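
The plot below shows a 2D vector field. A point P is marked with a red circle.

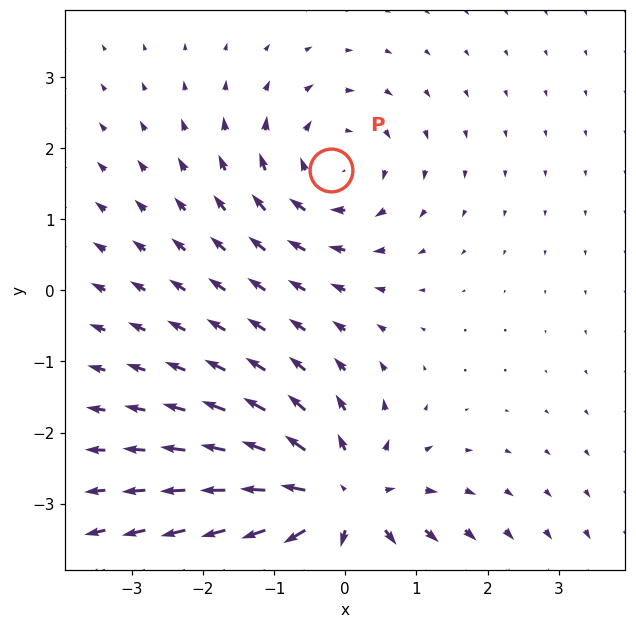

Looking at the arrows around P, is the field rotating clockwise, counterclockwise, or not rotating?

Near P at (-0.2, 1.7) the arrows circulate clockwise. The curl (z-component) there is about -3; negative curl means clockwise rotation.

clockwise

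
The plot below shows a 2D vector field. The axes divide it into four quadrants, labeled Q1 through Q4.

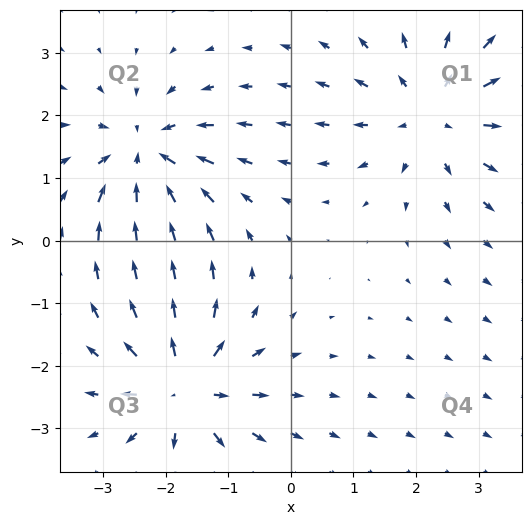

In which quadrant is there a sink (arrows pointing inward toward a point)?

Q2

The sink sits at approximately (-2.3, 1.4), which lies in quadrant Q2. The divergence there is about -4, negative as expected for a sink.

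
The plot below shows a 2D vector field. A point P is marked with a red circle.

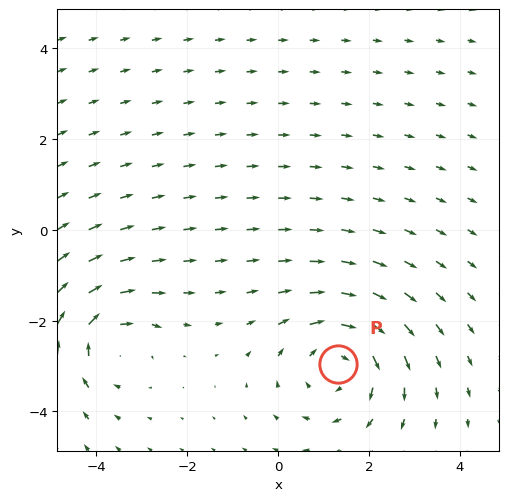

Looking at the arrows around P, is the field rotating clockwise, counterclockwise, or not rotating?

clockwise

Near P at (1.3, -3.0) the arrows circulate clockwise. The curl (z-component) there is about -4; negative curl means clockwise rotation.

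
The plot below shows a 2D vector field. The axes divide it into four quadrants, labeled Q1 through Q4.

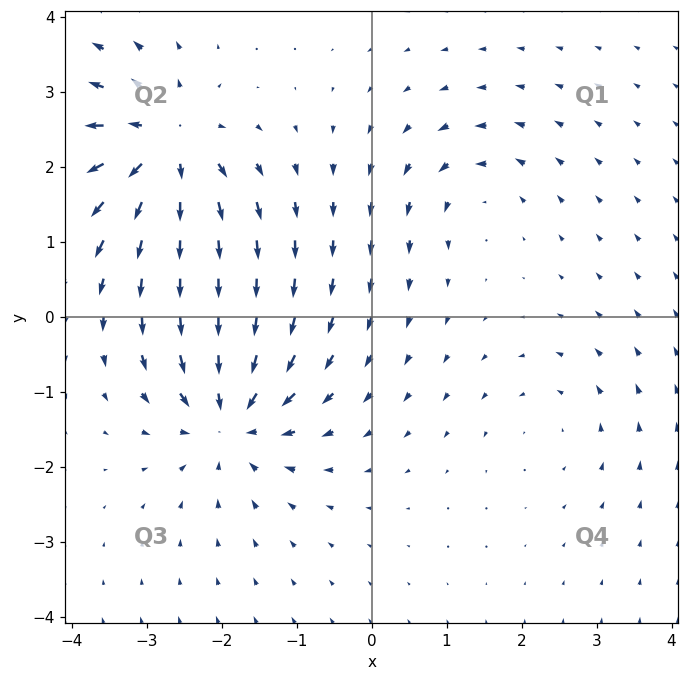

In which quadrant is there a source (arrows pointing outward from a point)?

Q2

The source sits at approximately (-2.8, 2.3), which lies in quadrant Q2. The divergence there is about +7, positive as expected for a source.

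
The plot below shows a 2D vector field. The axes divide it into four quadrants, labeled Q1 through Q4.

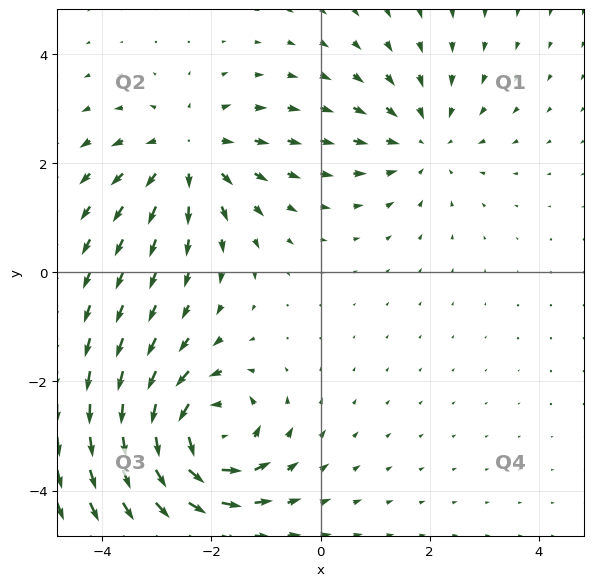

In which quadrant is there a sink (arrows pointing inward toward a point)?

Q1

The sink sits at approximately (1.9, 2.4), which lies in quadrant Q1. The divergence there is about -2, negative as expected for a sink.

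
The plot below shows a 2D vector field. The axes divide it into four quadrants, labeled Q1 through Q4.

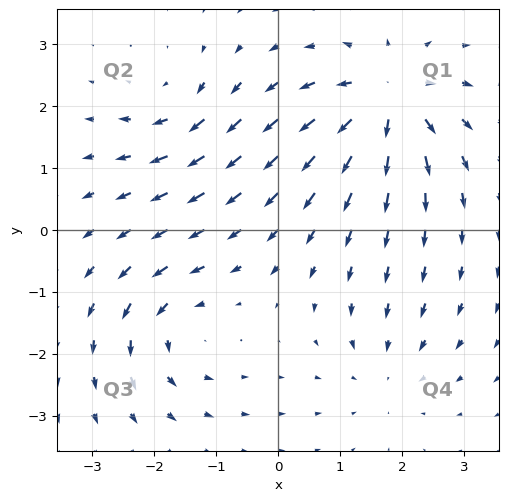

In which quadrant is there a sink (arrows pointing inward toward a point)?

Q4

The sink sits at approximately (1.7, -2.3), which lies in quadrant Q4. The divergence there is about -3, negative as expected for a sink.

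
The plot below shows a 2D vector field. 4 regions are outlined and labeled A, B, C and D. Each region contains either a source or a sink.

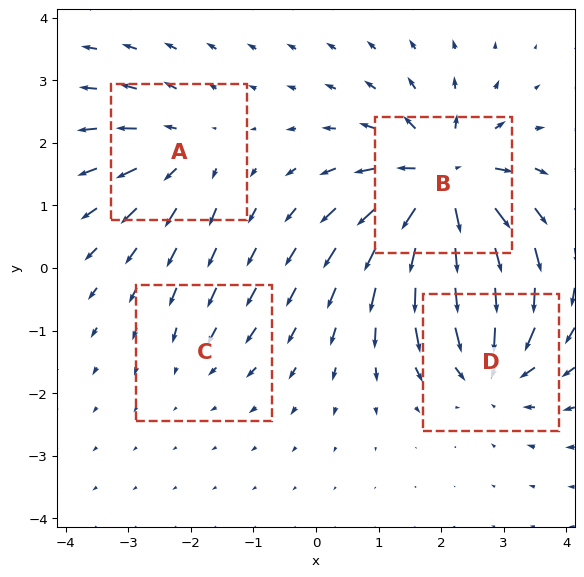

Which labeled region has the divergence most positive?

B

Divergence at each region's feature centre — A: about +4, B: about +9, C: about -2, D: about -6. Region B is most positive.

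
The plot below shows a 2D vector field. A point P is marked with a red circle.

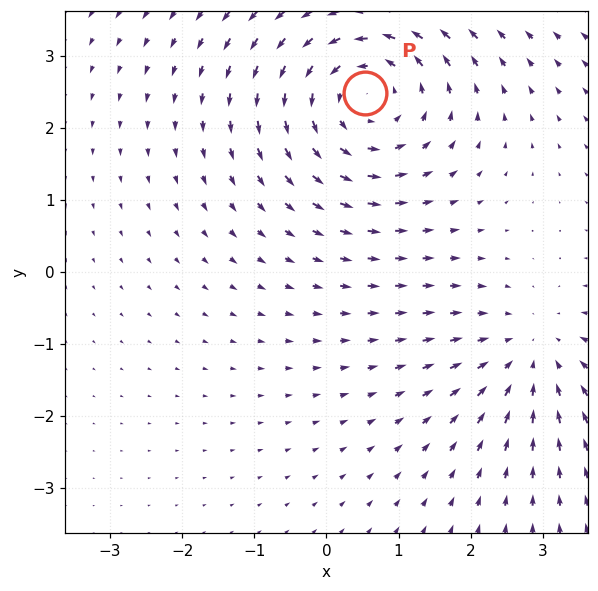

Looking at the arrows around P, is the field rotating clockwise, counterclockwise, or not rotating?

counterclockwise

Near P at (0.5, 2.5) the arrows circulate counterclockwise. The curl (z-component) there is about +4; positive curl means counterclockwise rotation.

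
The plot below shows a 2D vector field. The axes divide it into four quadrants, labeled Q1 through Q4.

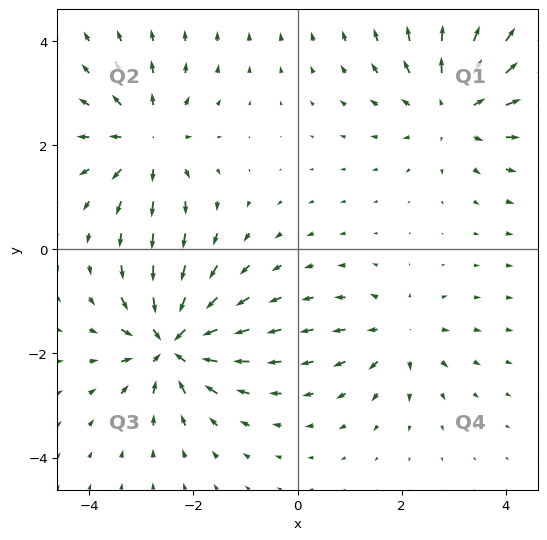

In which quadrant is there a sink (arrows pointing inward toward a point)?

Q3

The sink sits at approximately (-2.4, -1.8), which lies in quadrant Q3. The divergence there is about -7, negative as expected for a sink.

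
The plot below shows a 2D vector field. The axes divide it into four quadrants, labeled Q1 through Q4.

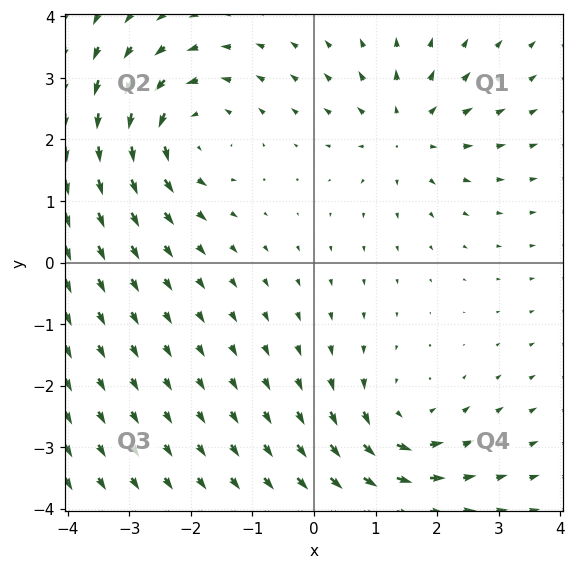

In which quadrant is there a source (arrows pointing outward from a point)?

Q1

The source sits at approximately (1.5, 2.1), which lies in quadrant Q1. The divergence there is about +4, positive as expected for a source.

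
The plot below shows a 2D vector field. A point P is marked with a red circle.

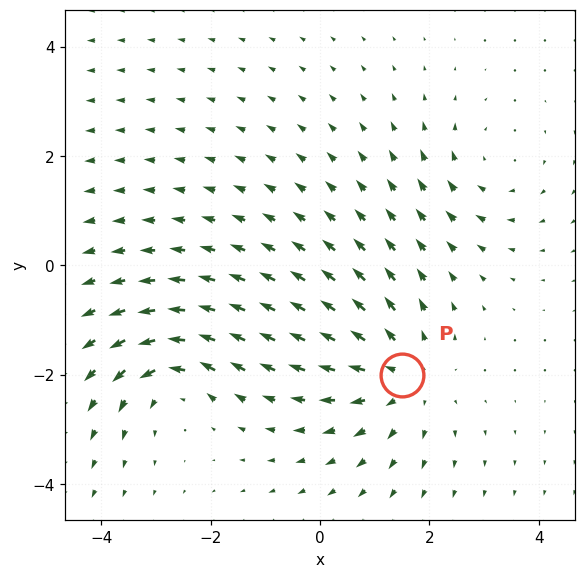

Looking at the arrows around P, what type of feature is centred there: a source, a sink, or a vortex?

At P (1.5, -2.0) the arrows spread outward. Divergence about +4, curl ≈0 — positive divergence with near-zero curl is a source.

source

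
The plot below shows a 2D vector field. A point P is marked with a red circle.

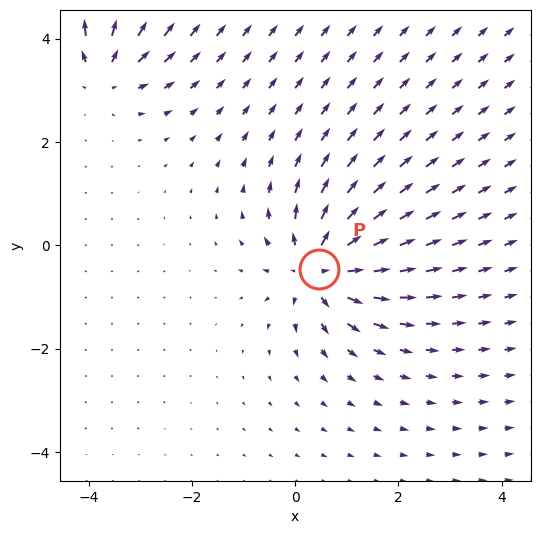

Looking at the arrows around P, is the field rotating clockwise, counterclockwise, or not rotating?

not rotating

Near P at (0.5, -0.5) the arrows show no circulation. The curl there is ≈0.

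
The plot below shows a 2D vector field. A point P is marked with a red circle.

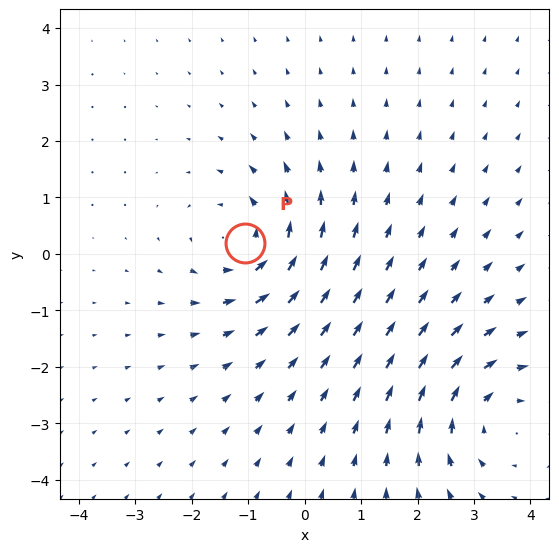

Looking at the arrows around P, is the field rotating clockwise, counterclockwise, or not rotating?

Near P at (-1.1, 0.2) the arrows circulate counterclockwise. The curl (z-component) there is about +3; positive curl means counterclockwise rotation.

counterclockwise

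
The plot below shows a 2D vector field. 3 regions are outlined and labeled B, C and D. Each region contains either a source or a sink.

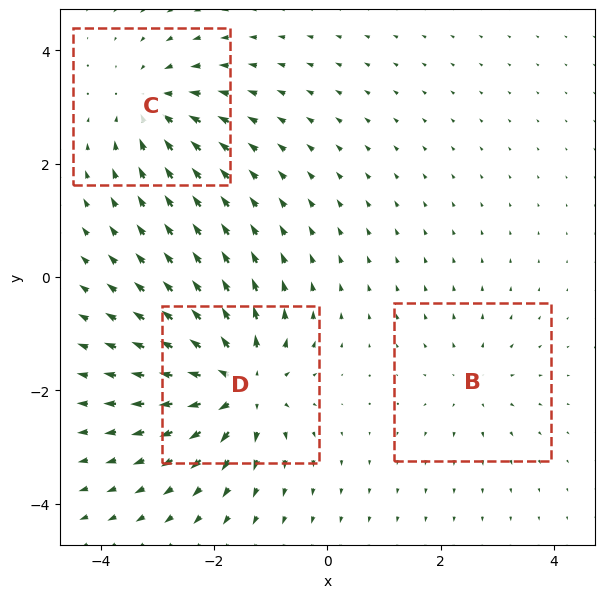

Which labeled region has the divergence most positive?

D

Divergence at each region's feature centre — B: about +2, C: about -4, D: about +6. Region D is most positive.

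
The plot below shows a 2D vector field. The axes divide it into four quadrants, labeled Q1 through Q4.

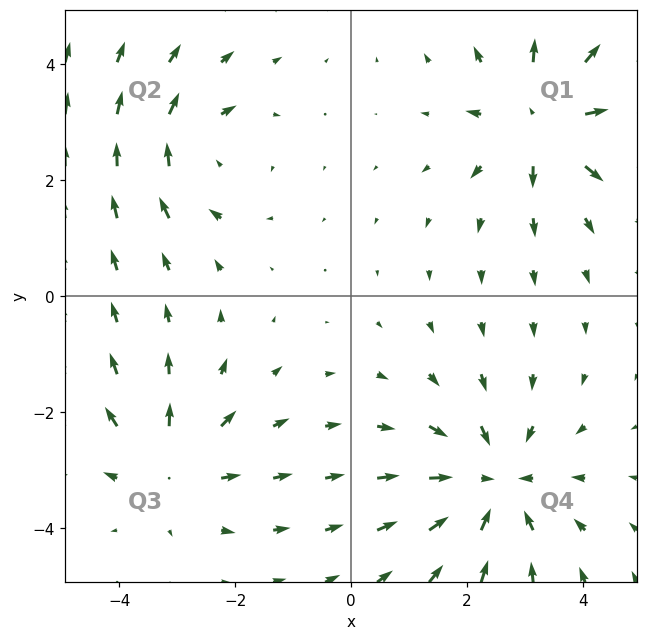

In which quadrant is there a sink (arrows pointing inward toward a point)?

The sink sits at approximately (2.5, -3.2), which lies in quadrant Q4. The divergence there is about -5, negative as expected for a sink.

Q4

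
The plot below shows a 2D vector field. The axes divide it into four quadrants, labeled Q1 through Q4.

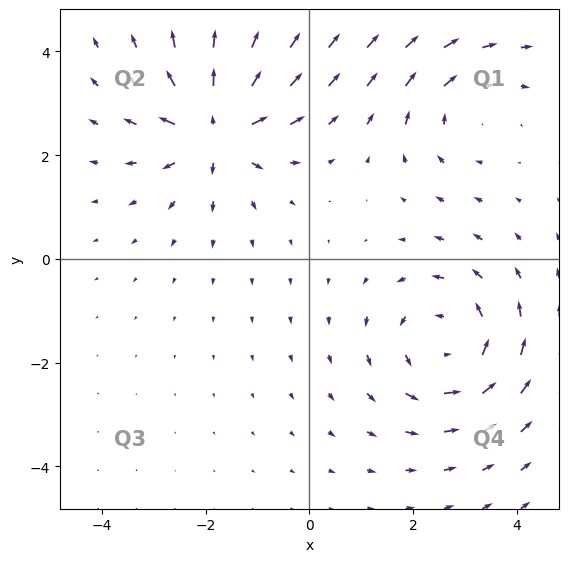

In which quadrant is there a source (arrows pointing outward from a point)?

Q2

The source sits at approximately (-1.8, 2.5), which lies in quadrant Q2. The divergence there is about +6, positive as expected for a source.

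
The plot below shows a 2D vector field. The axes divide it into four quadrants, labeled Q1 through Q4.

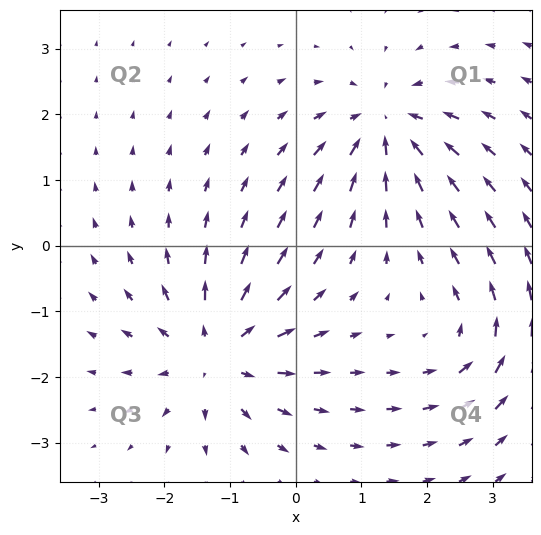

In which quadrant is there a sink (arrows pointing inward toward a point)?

The sink sits at approximately (1.4, 1.8), which lies in quadrant Q1. The divergence there is about -4, negative as expected for a sink.

Q1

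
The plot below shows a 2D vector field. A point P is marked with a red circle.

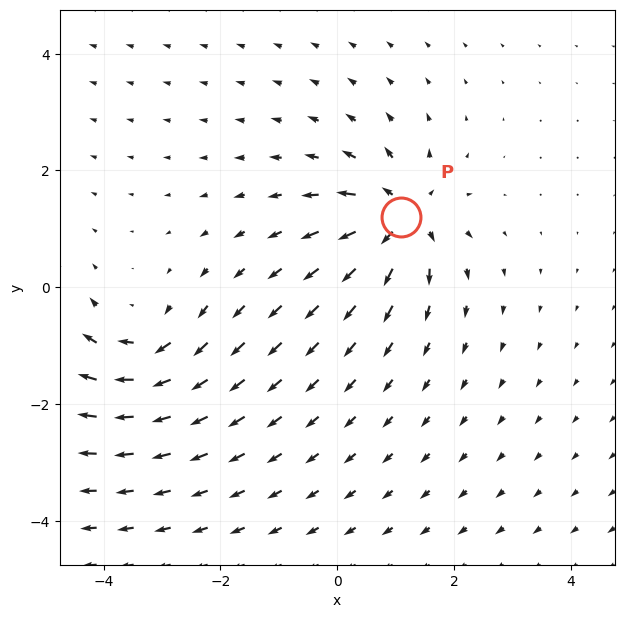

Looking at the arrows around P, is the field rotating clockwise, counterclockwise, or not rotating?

Near P at (1.1, 1.2) the arrows show no circulation. The curl there is ≈0.

not rotating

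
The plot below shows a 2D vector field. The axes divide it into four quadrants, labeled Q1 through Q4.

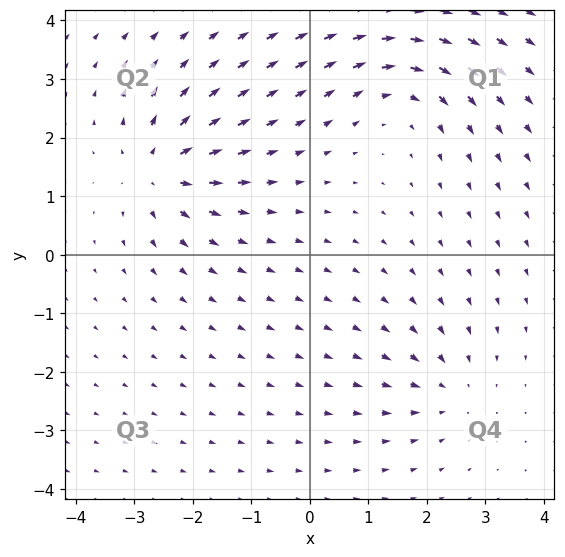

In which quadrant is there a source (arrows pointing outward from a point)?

Q2

The source sits at approximately (-2.6, 1.4), which lies in quadrant Q2. The divergence there is about +5, positive as expected for a source.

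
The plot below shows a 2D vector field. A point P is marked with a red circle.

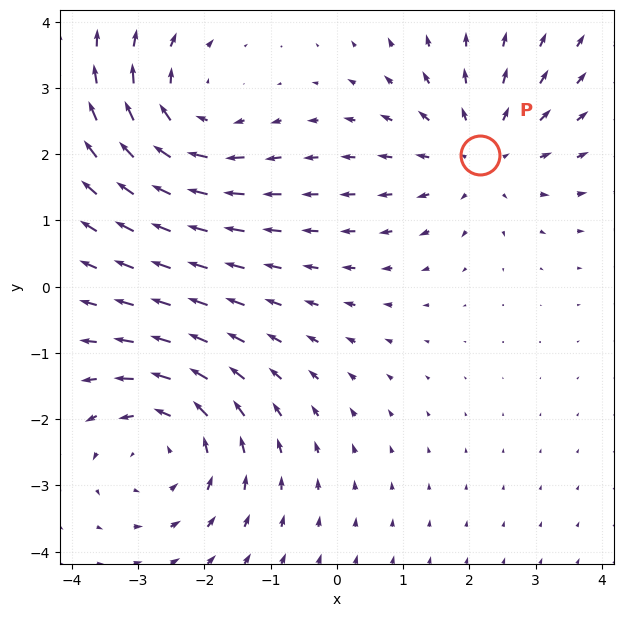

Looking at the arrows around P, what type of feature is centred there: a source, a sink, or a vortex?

At P (2.2, 2.0) the arrows spread outward. Divergence about +4, curl ≈0 — positive divergence with near-zero curl is a source.

source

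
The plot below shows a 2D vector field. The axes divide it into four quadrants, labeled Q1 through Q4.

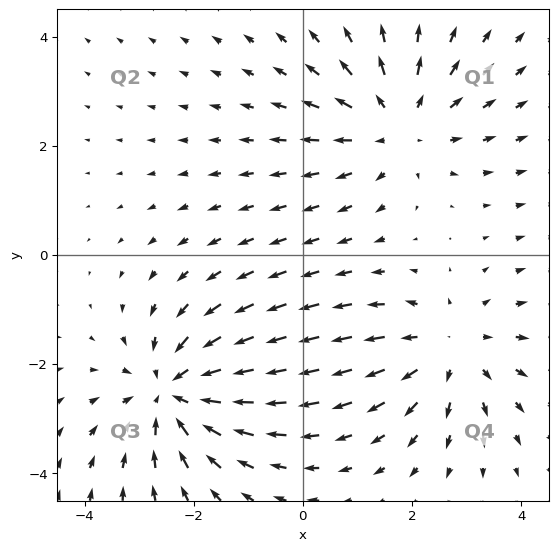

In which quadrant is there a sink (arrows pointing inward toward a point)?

Q3

The sink sits at approximately (-2.4, -2.5), which lies in quadrant Q3. The divergence there is about -4, negative as expected for a sink.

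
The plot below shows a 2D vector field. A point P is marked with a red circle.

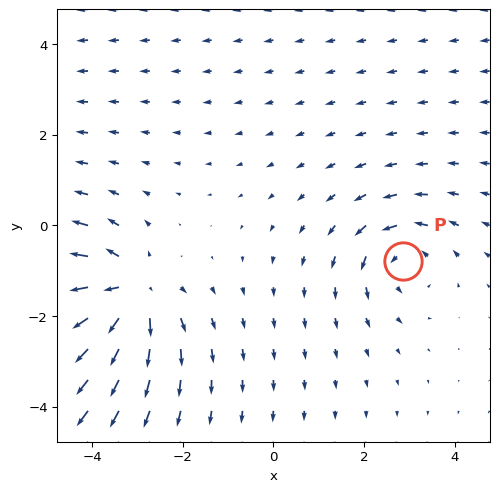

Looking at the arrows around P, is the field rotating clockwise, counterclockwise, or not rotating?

Near P at (2.9, -0.8) the arrows circulate counterclockwise. The curl (z-component) there is about +3; positive curl means counterclockwise rotation.

counterclockwise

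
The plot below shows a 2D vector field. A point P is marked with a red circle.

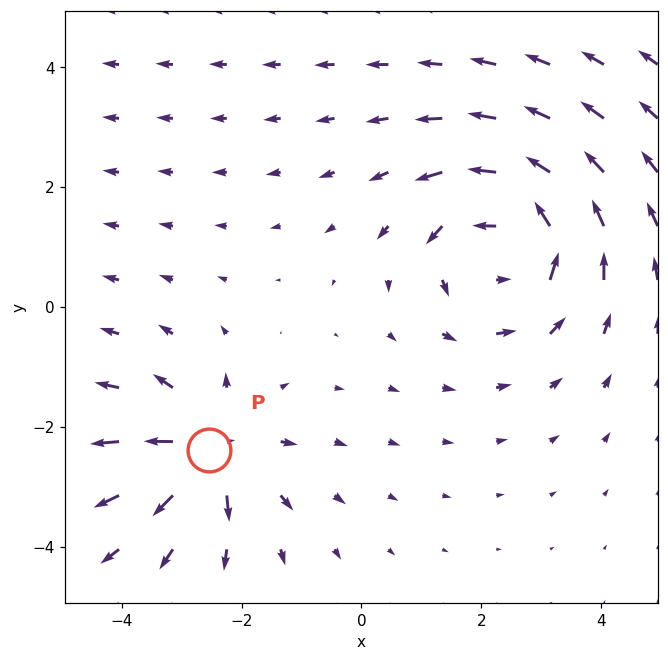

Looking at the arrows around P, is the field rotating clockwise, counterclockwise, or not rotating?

Near P at (-2.6, -2.4) the arrows show no circulation. The curl there is ≈0.

not rotating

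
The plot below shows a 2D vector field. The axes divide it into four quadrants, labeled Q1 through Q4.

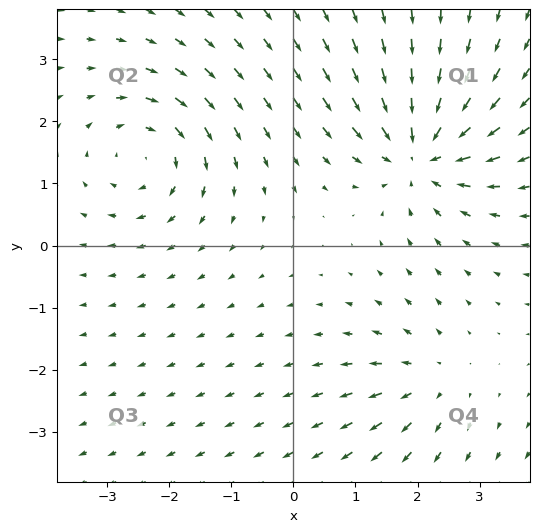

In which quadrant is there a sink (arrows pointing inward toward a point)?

The sink sits at approximately (2.0, 1.5), which lies in quadrant Q1. The divergence there is about -6, negative as expected for a sink.

Q1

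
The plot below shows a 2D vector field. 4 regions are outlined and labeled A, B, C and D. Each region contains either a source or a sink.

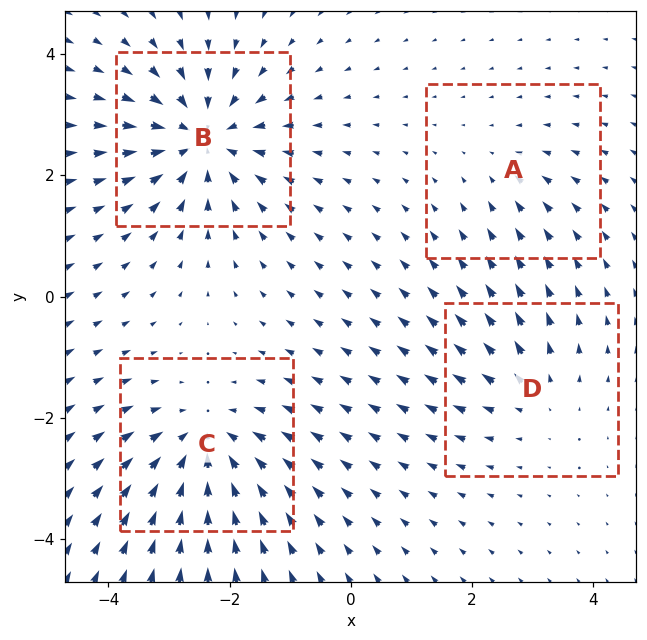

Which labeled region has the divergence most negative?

Divergence at each region's feature centre — A: about -2, B: about -7, C: about -5, D: about +3. Region B is most negative.

B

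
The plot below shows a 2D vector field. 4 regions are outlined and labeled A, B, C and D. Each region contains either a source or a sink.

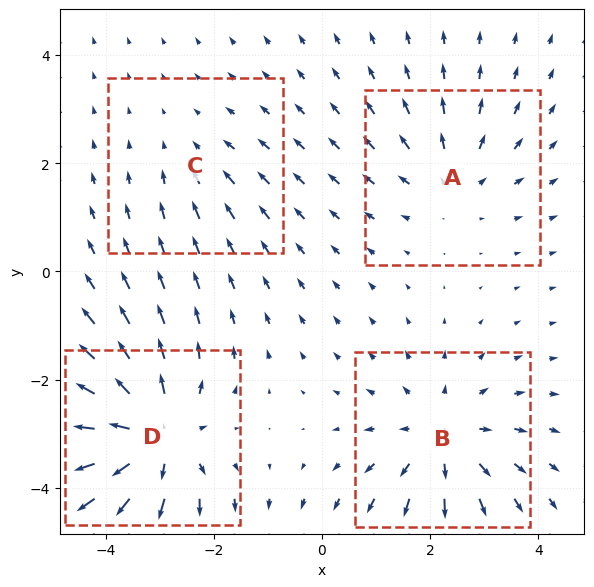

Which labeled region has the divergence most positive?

Divergence at each region's feature centre — A: about +3, B: about +4, C: about -2, D: about +6. Region D is most positive.

D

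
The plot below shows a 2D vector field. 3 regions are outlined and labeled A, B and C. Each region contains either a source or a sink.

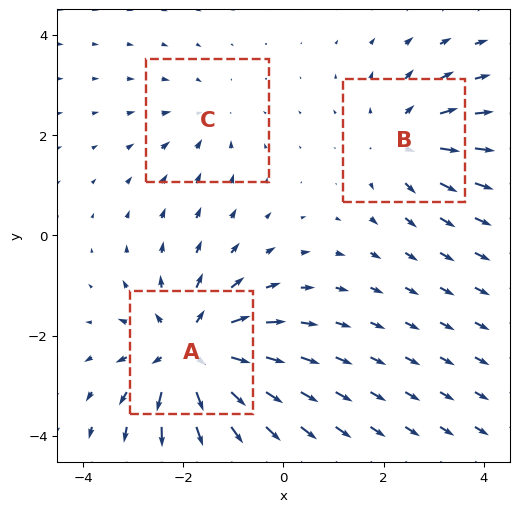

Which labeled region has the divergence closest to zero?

C

Divergence at each region's feature centre — A: about +5, B: about +3, C: about -2. Region C is closest to zero.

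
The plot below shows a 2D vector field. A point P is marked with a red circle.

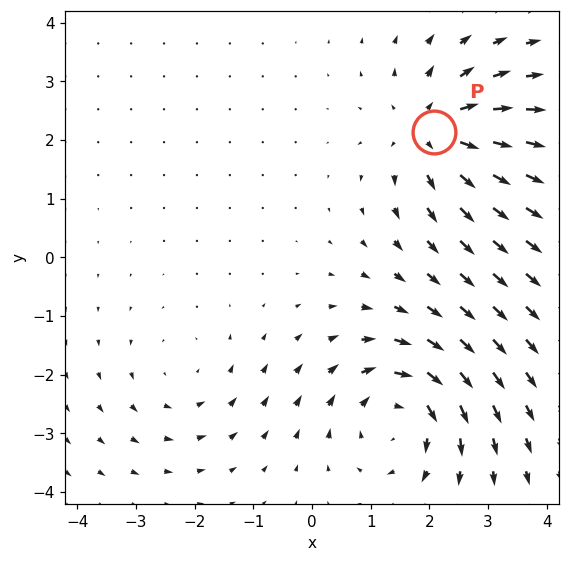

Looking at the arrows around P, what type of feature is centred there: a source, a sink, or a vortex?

At P (2.1, 2.1) the arrows spread outward. Divergence about +5, curl ≈0 — positive divergence with near-zero curl is a source.

source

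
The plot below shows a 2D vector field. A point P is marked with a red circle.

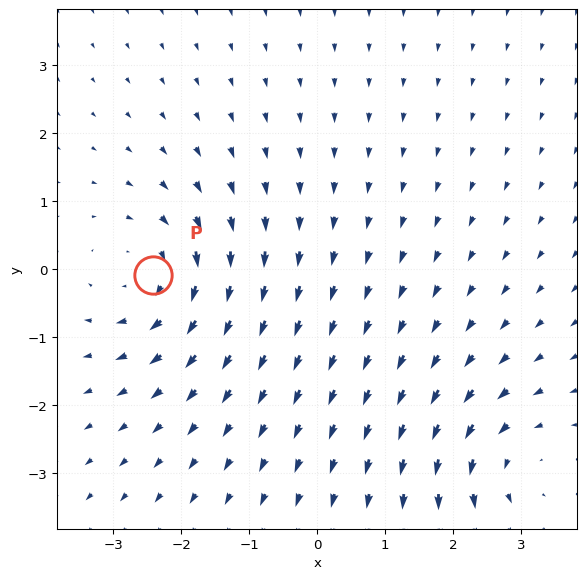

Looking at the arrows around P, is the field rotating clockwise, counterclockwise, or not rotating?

Near P at (-2.4, -0.1) the arrows circulate clockwise. The curl (z-component) there is about -4; negative curl means clockwise rotation.

clockwise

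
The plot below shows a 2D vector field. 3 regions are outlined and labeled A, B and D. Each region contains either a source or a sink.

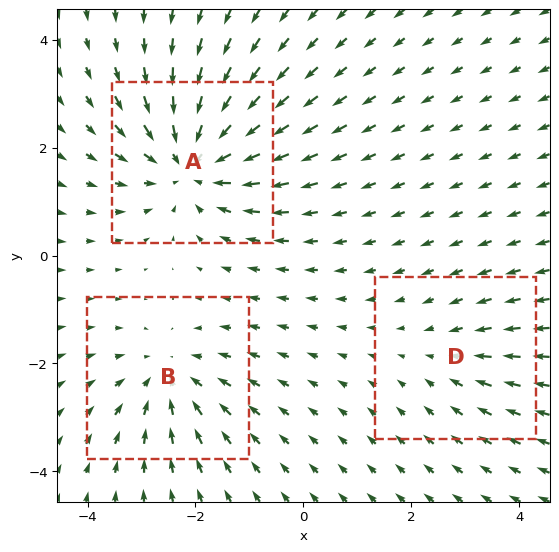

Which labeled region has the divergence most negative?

Divergence at each region's feature centre — A: about -5, B: about -3, D: about -2. Region A is most negative.

A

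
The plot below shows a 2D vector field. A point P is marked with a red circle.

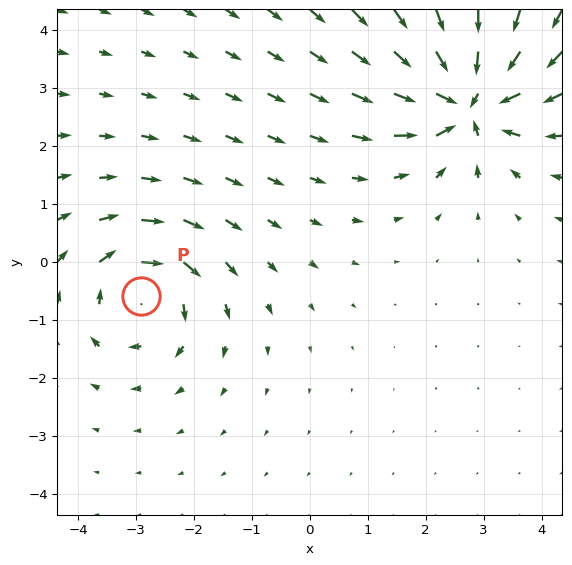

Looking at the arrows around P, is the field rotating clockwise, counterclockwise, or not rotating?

Near P at (-2.9, -0.6) the arrows circulate clockwise. The curl (z-component) there is about -4; negative curl means clockwise rotation.

clockwise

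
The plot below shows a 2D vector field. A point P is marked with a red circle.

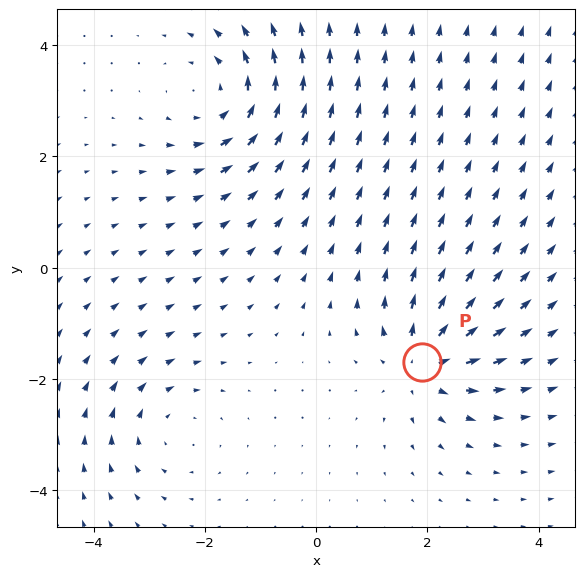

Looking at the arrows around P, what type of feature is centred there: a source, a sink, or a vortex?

source

At P (1.9, -1.7) the arrows spread outward. Divergence about +5, curl ≈0 — positive divergence with near-zero curl is a source.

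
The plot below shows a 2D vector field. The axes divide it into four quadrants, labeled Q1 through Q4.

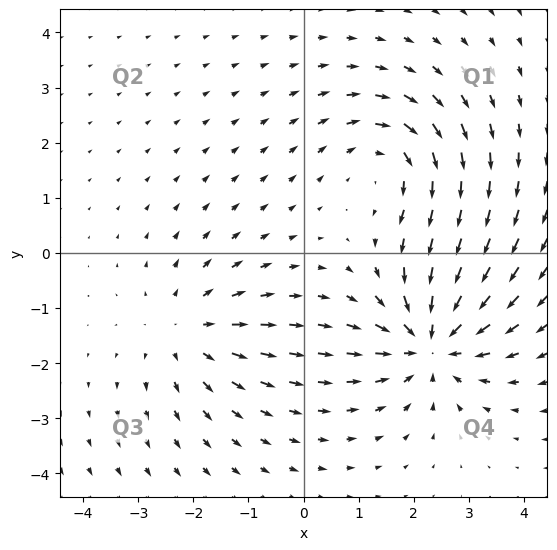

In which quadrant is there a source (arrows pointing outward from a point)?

Q3

The source sits at approximately (-2.1, -1.4), which lies in quadrant Q3. The divergence there is about +3, positive as expected for a source.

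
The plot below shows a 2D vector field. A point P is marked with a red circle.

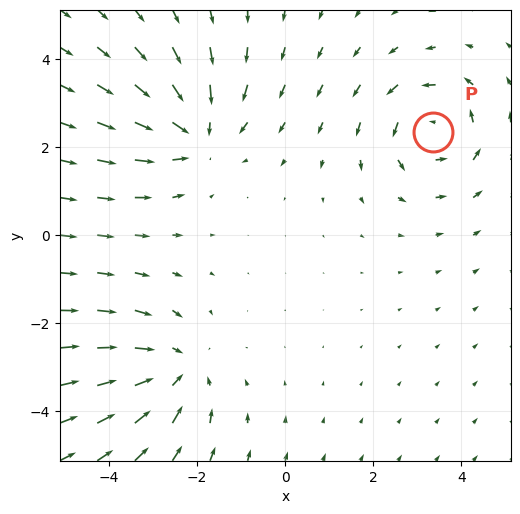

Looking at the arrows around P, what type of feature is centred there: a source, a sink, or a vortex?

At P (3.3, 2.4) the arrows circulate counterclockwise. Divergence ≈0, curl about +4 — near-zero divergence with nonzero curl is a vortex.

vortex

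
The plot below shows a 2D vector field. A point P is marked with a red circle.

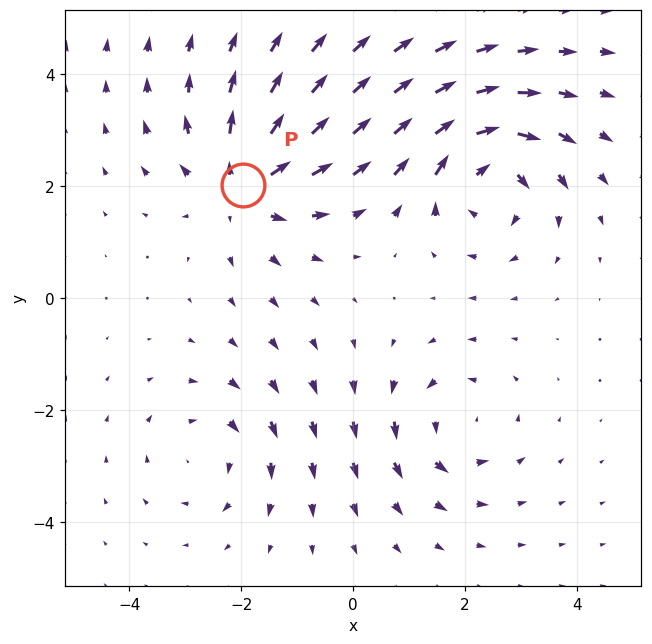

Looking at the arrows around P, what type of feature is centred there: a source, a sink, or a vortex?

At P (-2.0, 2.0) the arrows spread outward. Divergence about +5, curl ≈0 — positive divergence with near-zero curl is a source.

source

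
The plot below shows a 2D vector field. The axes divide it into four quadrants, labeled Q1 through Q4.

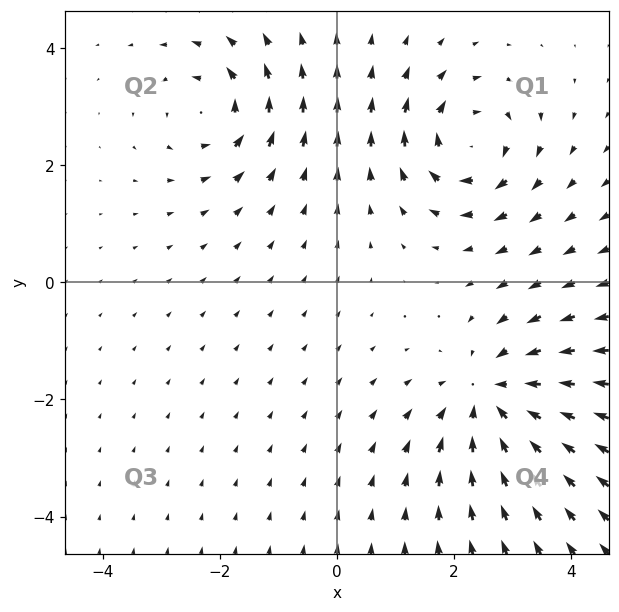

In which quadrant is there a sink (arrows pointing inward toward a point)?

Q4

The sink sits at approximately (2.7, -2.0), which lies in quadrant Q4. The divergence there is about -4, negative as expected for a sink.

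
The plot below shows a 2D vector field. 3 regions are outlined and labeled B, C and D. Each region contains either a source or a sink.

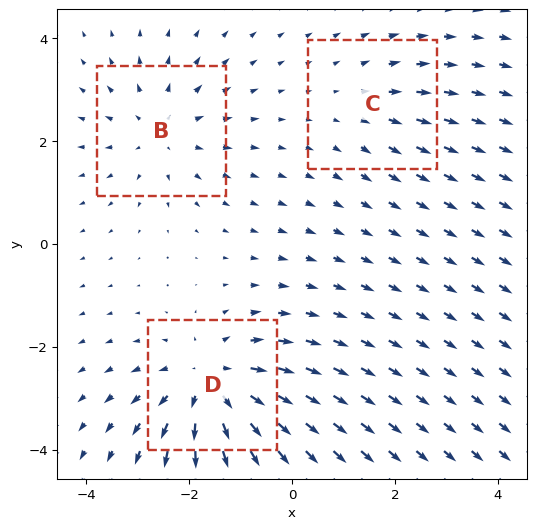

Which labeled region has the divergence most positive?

D

Divergence at each region's feature centre — B: about +3, C: about +2, D: about +5. Region D is most positive.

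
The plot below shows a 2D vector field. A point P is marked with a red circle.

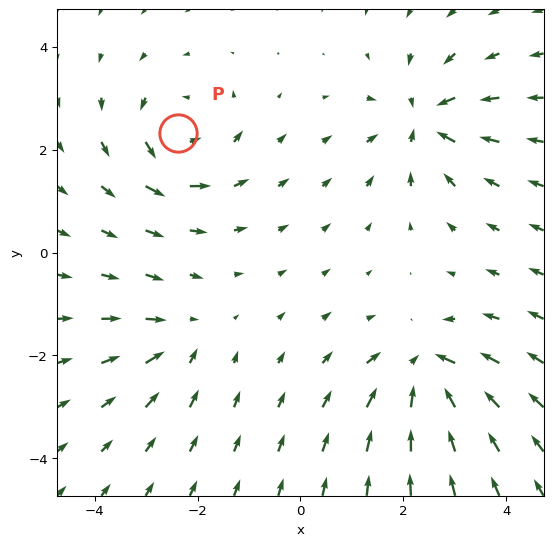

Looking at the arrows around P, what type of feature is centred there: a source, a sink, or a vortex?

At P (-2.4, 2.3) the arrows circulate counterclockwise. Divergence ≈0, curl about +5 — near-zero divergence with nonzero curl is a vortex.

vortex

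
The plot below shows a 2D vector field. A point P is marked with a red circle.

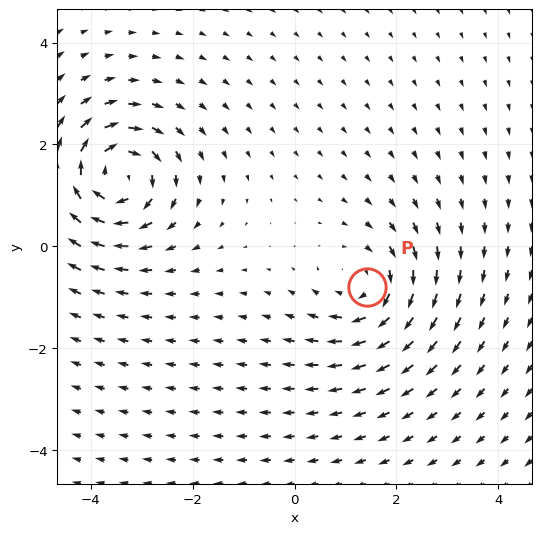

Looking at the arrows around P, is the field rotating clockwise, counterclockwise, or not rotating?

Near P at (1.4, -0.8) the arrows circulate clockwise. The curl (z-component) there is about -3; negative curl means clockwise rotation.

clockwise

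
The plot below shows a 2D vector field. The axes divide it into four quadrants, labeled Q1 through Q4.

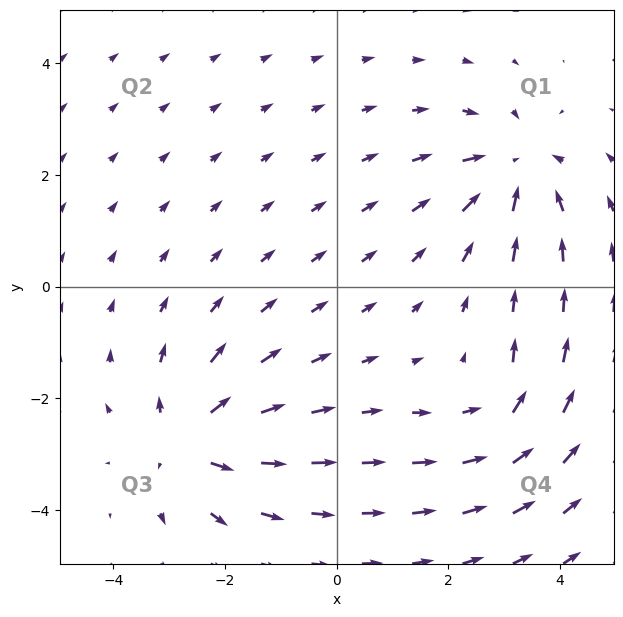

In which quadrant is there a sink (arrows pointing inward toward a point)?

Q1

The sink sits at approximately (3.2, 2.1), which lies in quadrant Q1. The divergence there is about -4, negative as expected for a sink.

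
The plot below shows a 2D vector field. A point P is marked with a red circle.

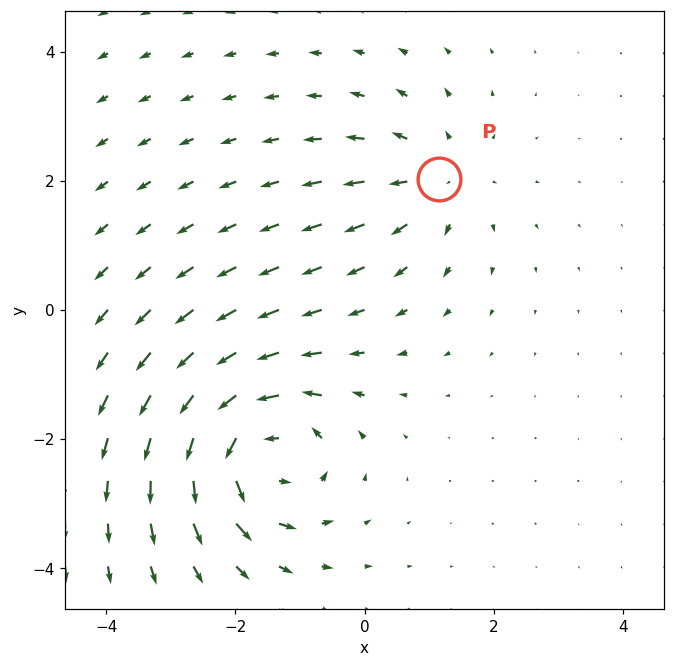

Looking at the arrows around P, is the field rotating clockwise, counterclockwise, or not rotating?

Near P at (1.2, 2.0) the arrows show no circulation. The curl there is ≈0.

not rotating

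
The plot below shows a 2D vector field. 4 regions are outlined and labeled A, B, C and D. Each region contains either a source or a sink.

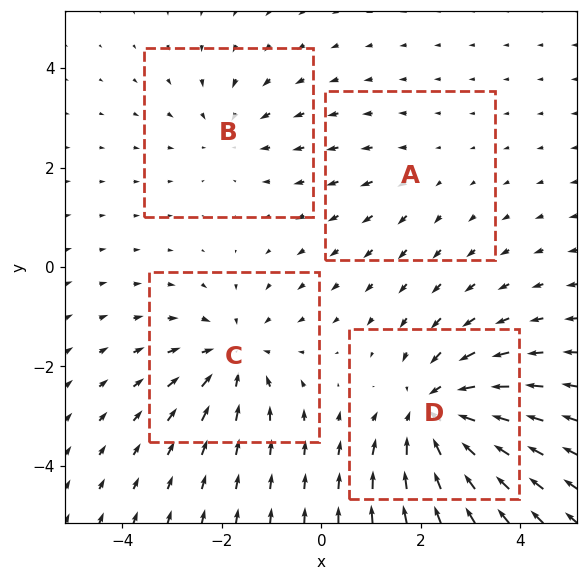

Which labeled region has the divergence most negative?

D

Divergence at each region's feature centre — A: about +2, B: about -3, C: about -5, D: about -7. Region D is most negative.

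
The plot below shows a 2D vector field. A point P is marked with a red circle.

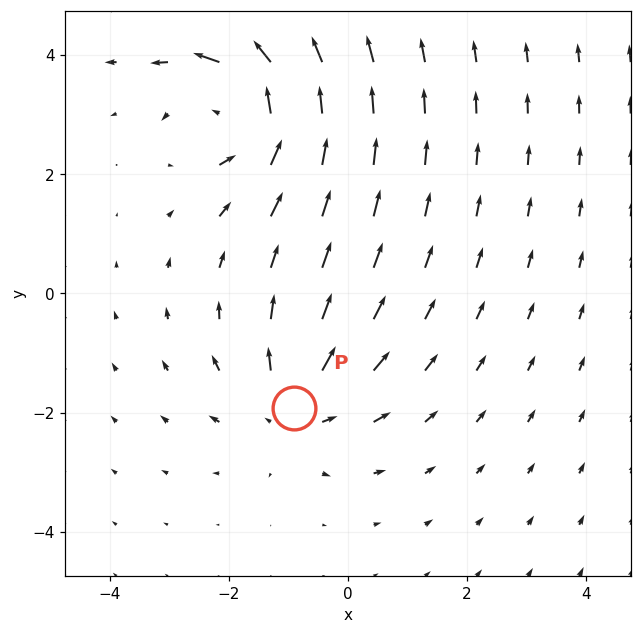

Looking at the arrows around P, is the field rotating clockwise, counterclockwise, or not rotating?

not rotating

Near P at (-0.9, -1.9) the arrows show no circulation. The curl there is ≈0.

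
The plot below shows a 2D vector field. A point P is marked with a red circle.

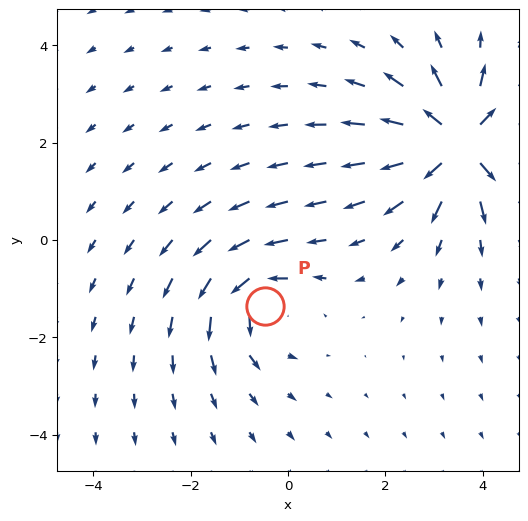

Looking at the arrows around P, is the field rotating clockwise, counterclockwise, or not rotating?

counterclockwise

Near P at (-0.5, -1.4) the arrows circulate counterclockwise. The curl (z-component) there is about +4; positive curl means counterclockwise rotation.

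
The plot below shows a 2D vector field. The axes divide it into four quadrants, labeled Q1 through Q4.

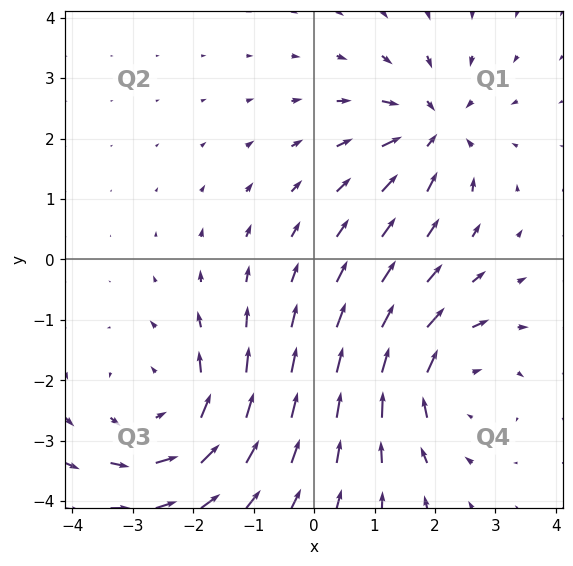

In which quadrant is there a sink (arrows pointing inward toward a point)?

The sink sits at approximately (2.0, 2.2), which lies in quadrant Q1. The divergence there is about -5, negative as expected for a sink.

Q1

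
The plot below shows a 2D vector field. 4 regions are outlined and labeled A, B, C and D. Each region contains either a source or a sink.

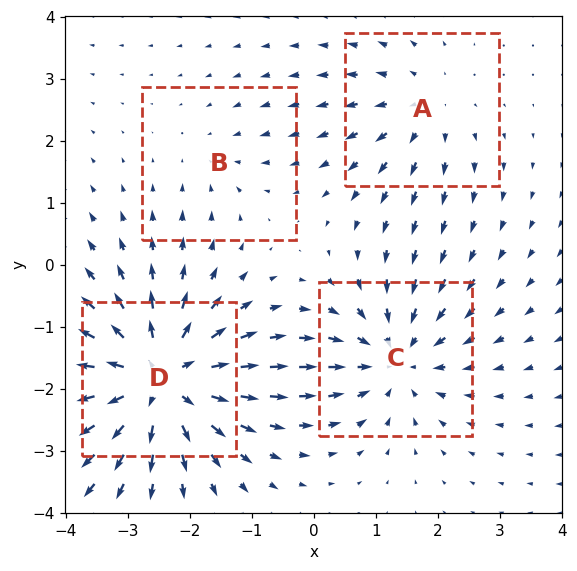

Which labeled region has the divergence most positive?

Divergence at each region's feature centre — A: about +3, B: about -2, C: about -5, D: about +7. Region D is most positive.

D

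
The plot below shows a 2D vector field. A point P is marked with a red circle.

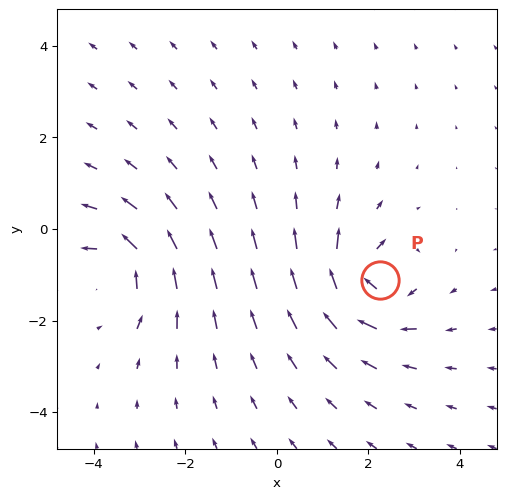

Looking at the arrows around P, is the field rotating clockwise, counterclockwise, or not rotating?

Near P at (2.2, -1.1) the arrows circulate clockwise. The curl (z-component) there is about -5; negative curl means clockwise rotation.

clockwise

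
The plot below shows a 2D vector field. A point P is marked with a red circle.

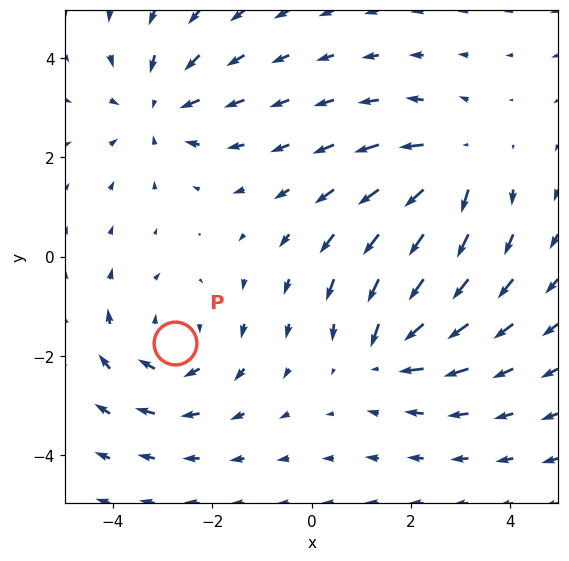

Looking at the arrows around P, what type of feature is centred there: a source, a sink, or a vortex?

At P (-2.8, -1.7) the arrows circulate clockwise. Divergence ≈0, curl about -3 — near-zero divergence with nonzero curl is a vortex.

vortex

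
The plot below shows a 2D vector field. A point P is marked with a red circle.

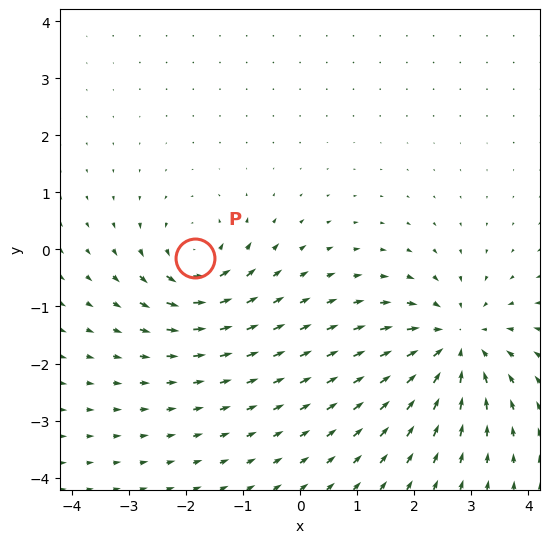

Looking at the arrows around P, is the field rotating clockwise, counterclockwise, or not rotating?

counterclockwise

Near P at (-1.8, -0.2) the arrows circulate counterclockwise. The curl (z-component) there is about +4; positive curl means counterclockwise rotation.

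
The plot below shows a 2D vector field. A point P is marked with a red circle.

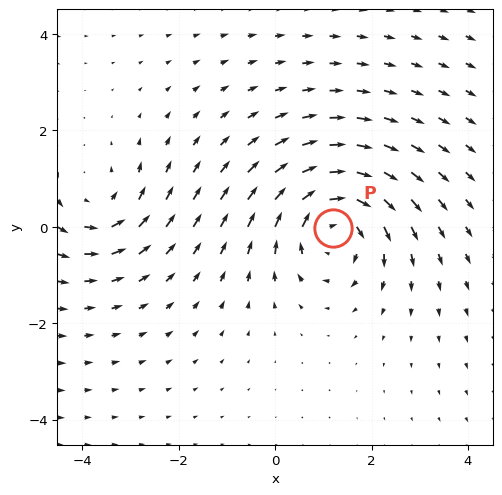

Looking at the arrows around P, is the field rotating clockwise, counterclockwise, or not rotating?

clockwise

Near P at (1.2, -0.0) the arrows circulate clockwise. The curl (z-component) there is about -5; negative curl means clockwise rotation.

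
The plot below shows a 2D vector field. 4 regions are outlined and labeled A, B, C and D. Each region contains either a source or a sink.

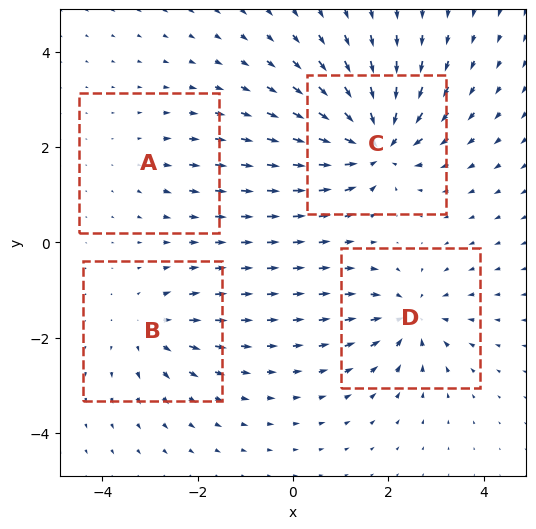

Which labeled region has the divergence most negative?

C

Divergence at each region's feature centre — A: about +2, B: about +4, C: about -9, D: about -6. Region C is most negative.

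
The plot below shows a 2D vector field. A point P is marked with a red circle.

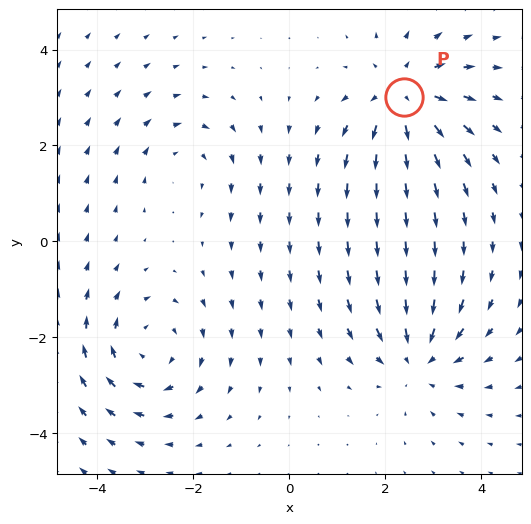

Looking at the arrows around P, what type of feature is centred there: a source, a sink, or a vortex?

At P (2.4, 3.0) the arrows spread outward. Divergence about +5, curl ≈0 — positive divergence with near-zero curl is a source.

source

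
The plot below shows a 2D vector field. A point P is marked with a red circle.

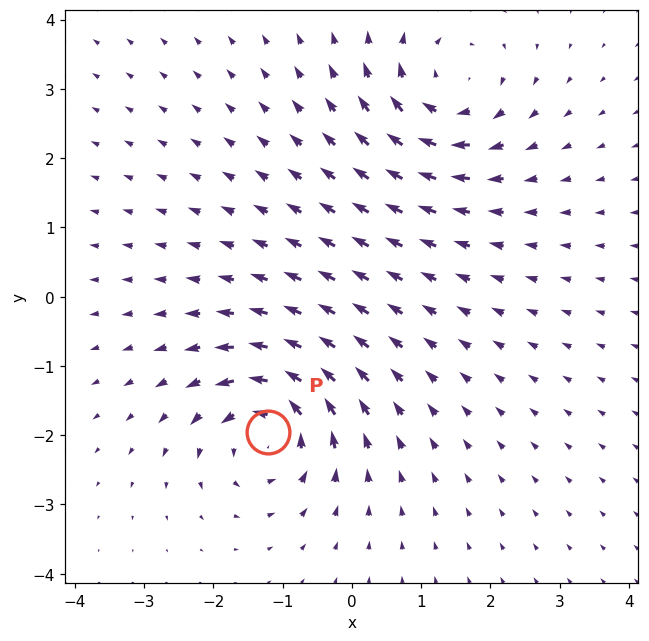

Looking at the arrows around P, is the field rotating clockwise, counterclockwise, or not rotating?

counterclockwise

Near P at (-1.2, -1.9) the arrows circulate counterclockwise. The curl (z-component) there is about +7; positive curl means counterclockwise rotation.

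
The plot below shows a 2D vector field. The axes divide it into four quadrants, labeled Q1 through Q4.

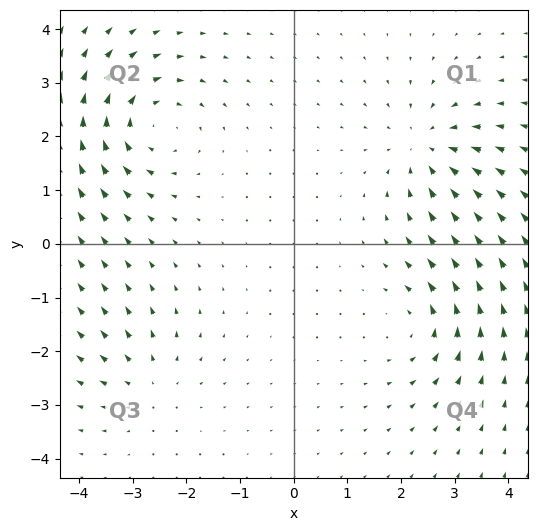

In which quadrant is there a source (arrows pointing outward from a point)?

The source sits at approximately (-2.7, -2.6), which lies in quadrant Q3. The divergence there is about +3, positive as expected for a source.

Q3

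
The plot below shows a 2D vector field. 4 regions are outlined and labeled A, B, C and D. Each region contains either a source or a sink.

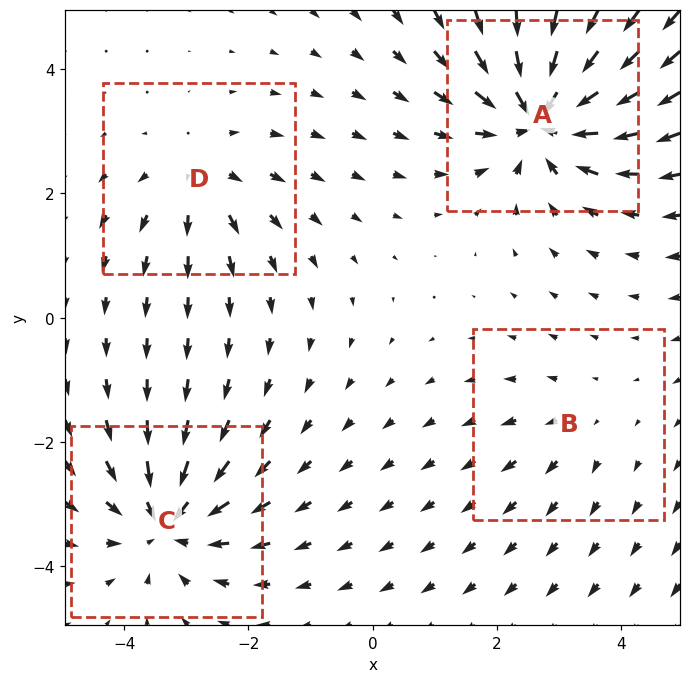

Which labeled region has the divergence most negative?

Divergence at each region's feature centre — A: about -8, B: about +2, C: about -6, D: about +4. Region A is most negative.

A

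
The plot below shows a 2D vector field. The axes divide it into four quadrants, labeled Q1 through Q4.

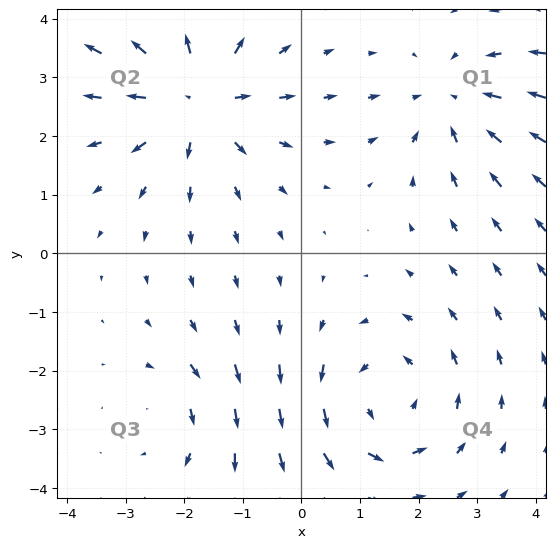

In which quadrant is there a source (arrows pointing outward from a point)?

Q2

The source sits at approximately (-1.8, 2.6), which lies in quadrant Q2. The divergence there is about +5, positive as expected for a source.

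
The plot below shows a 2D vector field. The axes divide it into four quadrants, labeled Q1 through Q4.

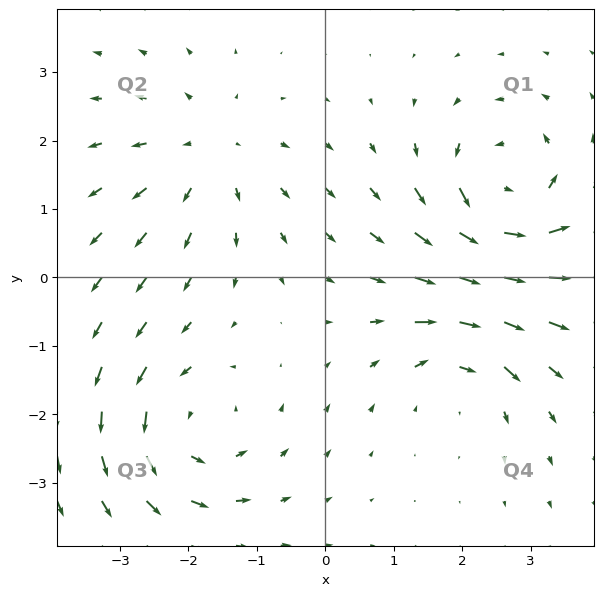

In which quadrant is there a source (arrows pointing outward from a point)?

Q2

The source sits at approximately (-1.7, 1.8), which lies in quadrant Q2. The divergence there is about +3, positive as expected for a source.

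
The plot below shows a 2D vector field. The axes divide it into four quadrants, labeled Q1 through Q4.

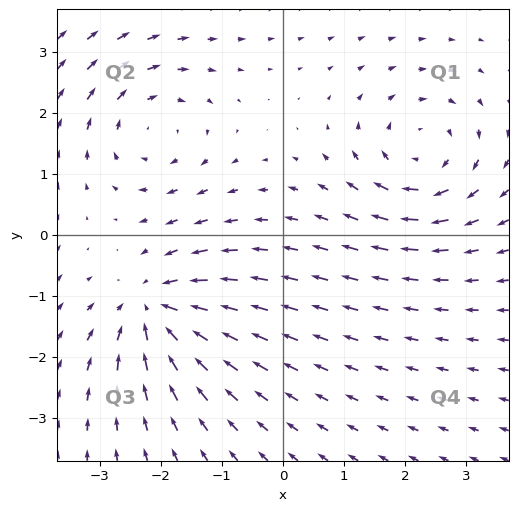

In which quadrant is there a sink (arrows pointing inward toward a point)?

The sink sits at approximately (-2.1, -1.2), which lies in quadrant Q3. The divergence there is about -4, negative as expected for a sink.

Q3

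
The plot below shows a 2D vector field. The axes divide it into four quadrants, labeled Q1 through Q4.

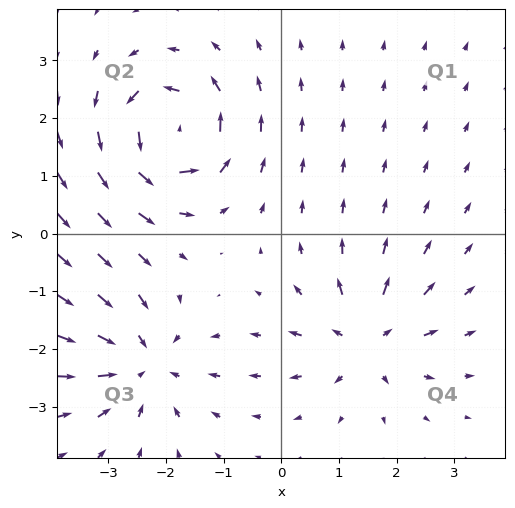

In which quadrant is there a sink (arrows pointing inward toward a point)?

Q3

The sink sits at approximately (-2.4, -2.3), which lies in quadrant Q3. The divergence there is about -4, negative as expected for a sink.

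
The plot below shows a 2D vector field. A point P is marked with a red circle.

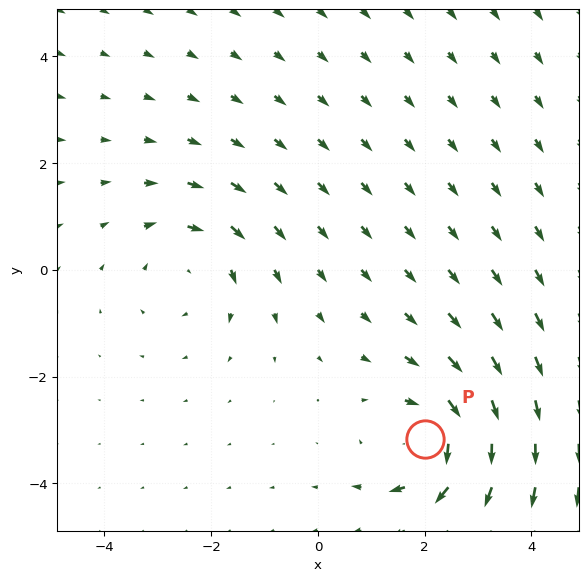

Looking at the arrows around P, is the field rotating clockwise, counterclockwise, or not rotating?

clockwise

Near P at (2.0, -3.2) the arrows circulate clockwise. The curl (z-component) there is about -4; negative curl means clockwise rotation.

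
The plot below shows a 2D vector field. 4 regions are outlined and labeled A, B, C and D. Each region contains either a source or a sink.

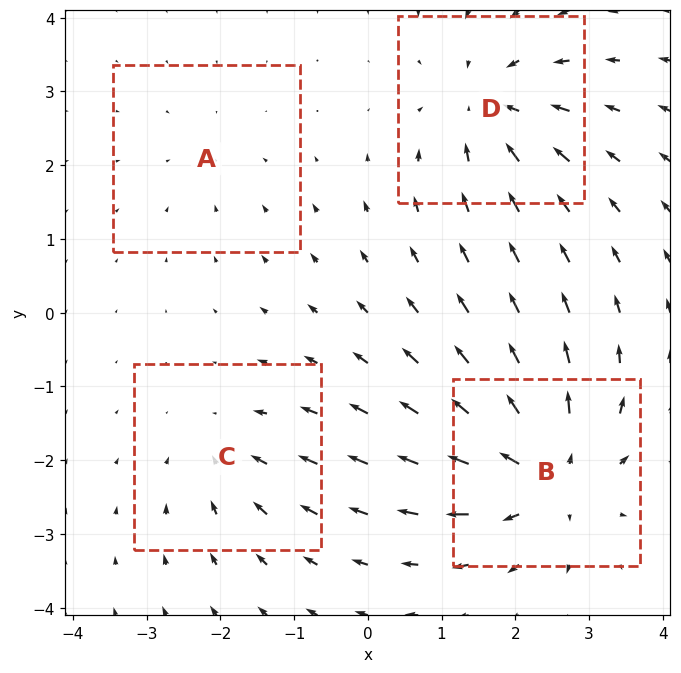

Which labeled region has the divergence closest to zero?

Divergence at each region's feature centre — A: about -2, B: about +7, C: about -4, D: about -6. Region A is closest to zero.

A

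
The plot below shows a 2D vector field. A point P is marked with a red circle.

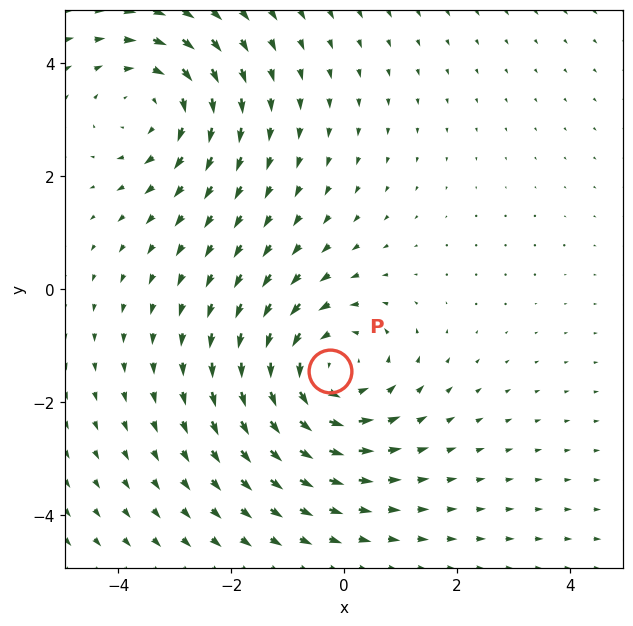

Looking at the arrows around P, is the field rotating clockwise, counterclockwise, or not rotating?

counterclockwise

Near P at (-0.2, -1.5) the arrows circulate counterclockwise. The curl (z-component) there is about +3; positive curl means counterclockwise rotation.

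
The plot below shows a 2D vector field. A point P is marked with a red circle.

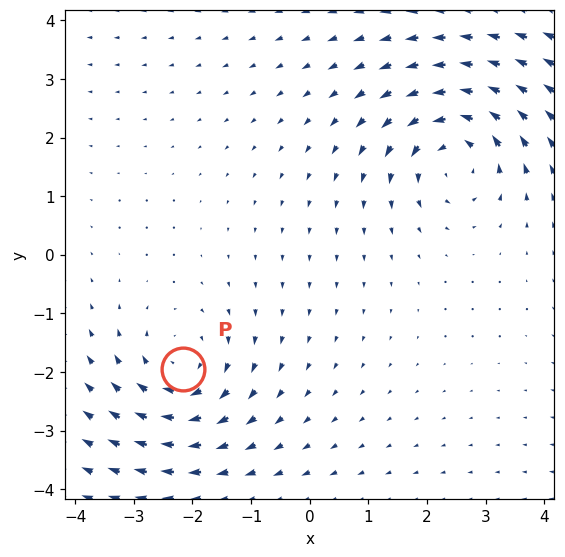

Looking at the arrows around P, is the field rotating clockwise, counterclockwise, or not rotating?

Near P at (-2.2, -2.0) the arrows circulate clockwise. The curl (z-component) there is about -3; negative curl means clockwise rotation.

clockwise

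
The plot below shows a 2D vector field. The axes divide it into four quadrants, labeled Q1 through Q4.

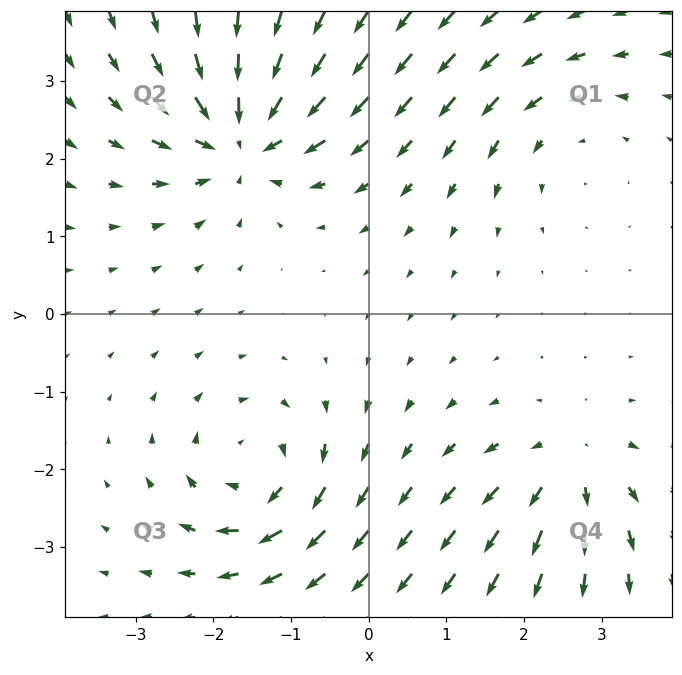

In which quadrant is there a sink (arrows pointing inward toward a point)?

Q2

The sink sits at approximately (-1.6, 2.3), which lies in quadrant Q2. The divergence there is about -6, negative as expected for a sink.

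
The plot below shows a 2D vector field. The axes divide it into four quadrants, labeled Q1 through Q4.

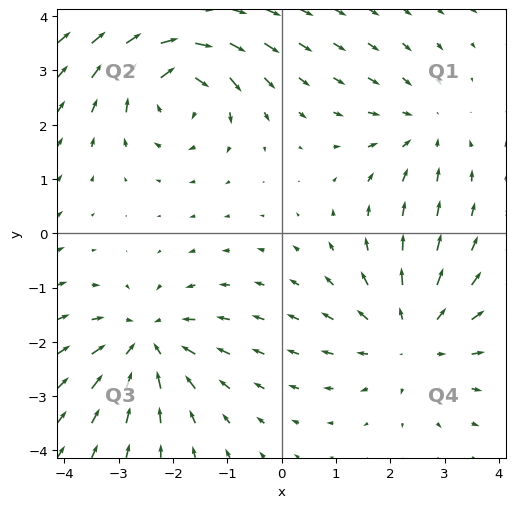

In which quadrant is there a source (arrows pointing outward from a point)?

The source sits at approximately (2.4, -1.9), which lies in quadrant Q4. The divergence there is about +3, positive as expected for a source.

Q4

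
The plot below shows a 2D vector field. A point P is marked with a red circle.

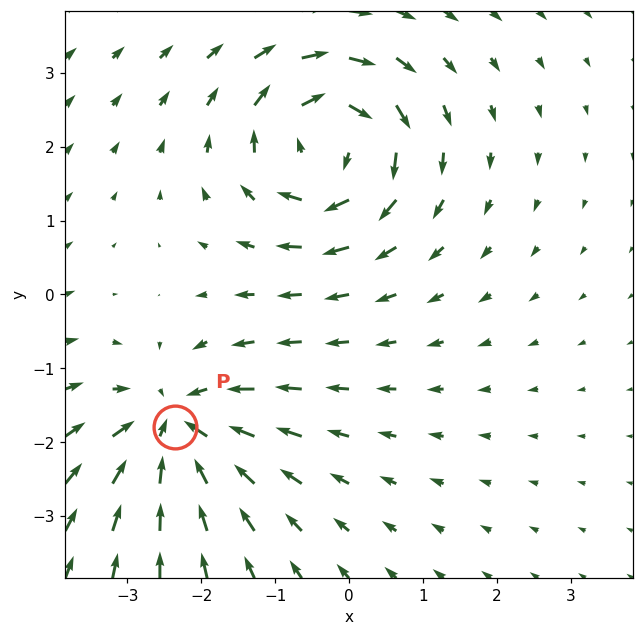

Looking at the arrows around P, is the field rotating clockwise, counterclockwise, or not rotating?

Near P at (-2.4, -1.8) the arrows show no circulation. The curl there is ≈0.

not rotating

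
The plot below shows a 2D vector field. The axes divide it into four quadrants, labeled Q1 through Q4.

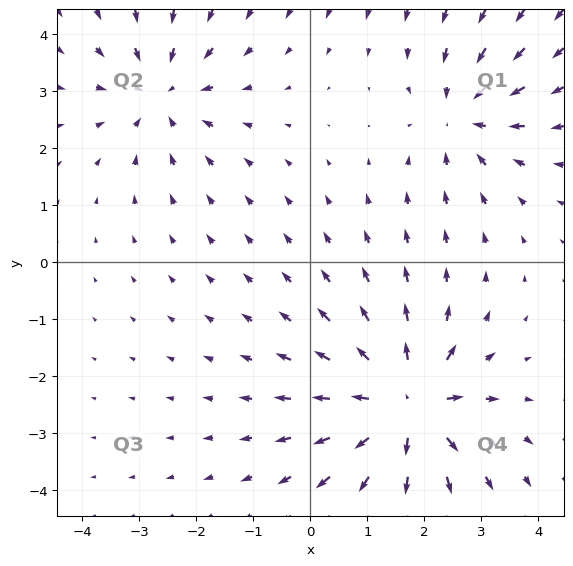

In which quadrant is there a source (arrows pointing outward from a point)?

The source sits at approximately (1.7, -2.5), which lies in quadrant Q4. The divergence there is about +6, positive as expected for a source.

Q4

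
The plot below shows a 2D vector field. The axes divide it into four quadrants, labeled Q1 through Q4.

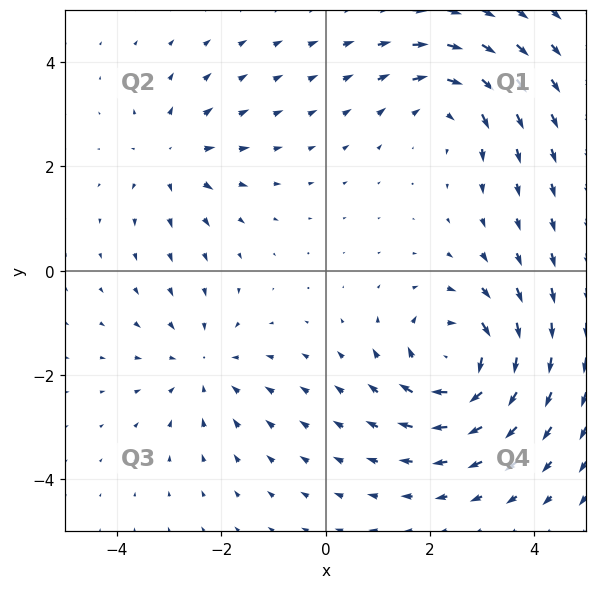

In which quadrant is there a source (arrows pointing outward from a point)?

The source sits at approximately (-2.9, 2.2), which lies in quadrant Q2. The divergence there is about +3, positive as expected for a source.

Q2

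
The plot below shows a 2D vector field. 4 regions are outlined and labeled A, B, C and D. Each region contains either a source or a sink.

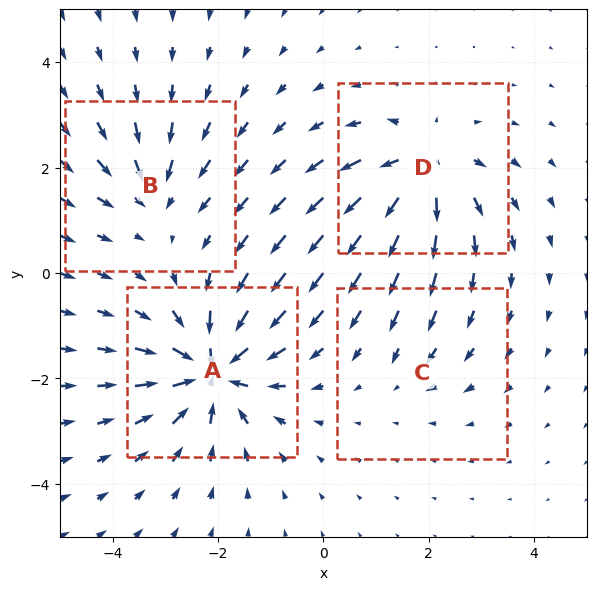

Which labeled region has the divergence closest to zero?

Divergence at each region's feature centre — A: about -8, B: about -4, C: about -2, D: about +6. Region C is closest to zero.

C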